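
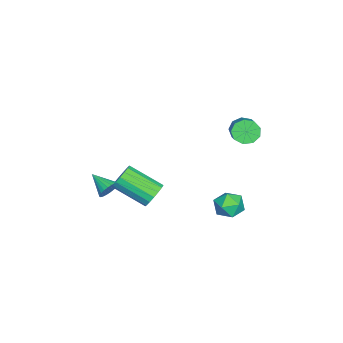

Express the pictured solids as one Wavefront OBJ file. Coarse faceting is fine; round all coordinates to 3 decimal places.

v 0.464 3.598 2.199
v 0.885 3.536 1.557
v 2.197 3.94 2.379
v 1.776 4.002 3.021
v 0.703 4.027 1.606
v 2.015 4.432 2.428
v 0.409 4.318 1.933
v 1.721 4.722 2.754
v 0.141 4.272 2.384
v 1.453 4.676 3.205
v 0.024 3.91 2.748
v 1.336 4.315 3.57
v 0.113 3.403 2.856
v 1.425 3.807 3.678
v 0.366 2.986 2.656
v 1.678 3.39 3.478
v 0.665 2.856 2.243
v 1.977 3.26 3.065
v 0.87 3.073 1.809
v 2.182 3.477 2.631
v 3.22 -2.864 -1.736
v 3.46 -3.254 -2.212
v 2.62 -3.956 -1.144
v 3.65 -3.264 -2.038
v 3.774 -3.213 -1.818
v 3.814 -3.109 -1.586
v 3.764 -2.968 -1.377
v 3.631 -2.81 -1.222
v 3.435 -2.661 -1.146
v 3.206 -2.543 -1.16
v 2.98 -2.474 -1.261
v 2.79 -2.464 -1.435
v 2.666 -2.515 -1.655
v 2.626 -2.619 -1.887
v 2.676 -2.76 -2.096
v 2.81 -2.918 -2.251
v 3.005 -3.066 -2.327
v 3.234 -3.185 -2.313
v 2.456 -0.644 -2.358
v 2.845 -0.323 -1.711
v 2.634 -2.196 -0.656
v 2.244 -2.516 -1.302
v 2.468 -0.242 -1.643
v 2.256 -2.115 -0.587
v 2.087 -0.253 -1.738
v 1.876 -2.125 -0.683
v 1.791 -0.353 -1.976
v 1.58 -2.226 -0.92
v 1.647 -0.52 -2.3
v 1.436 -2.393 -1.245
v 1.689 -0.715 -2.638
v 1.477 -2.588 -1.583
v 1.906 -0.894 -2.912
v 1.694 -2.767 -1.856
v 2.249 -1.016 -3.059
v 2.037 -2.888 -2.003
v 2.639 -1.052 -3.045
v 2.428 -2.924 -1.989
v 2.988 -0.995 -2.874
v 2.776 -2.867 -1.818
v 3.214 -0.857 -2.584
v 3.003 -2.73 -1.529
v 3.267 -0.671 -2.243
v 3.056 -2.543 -1.187
v 3.134 -0.478 -1.928
v 2.923 -2.351 -0.872
v 1.159 3.896 -3.654
v 1.642 3.691 -2.893
v 0.818 2.449 -3.827
v 1.301 2.244 -3.066
v 0.51 2.718 -2.997
v 0.72 3.612 -2.89
v 1.74 2.528 -3.83
v 1.95 3.422 -3.723
v 2.001 2.845 -3.001
v 1.241 2.963 -2.487
v 1.219 3.177 -4.233
v 0.459 3.295 -3.719
f 2 1 5
f 2 5 3
f 3 5 6
f 3 6 4
f 5 1 7
f 5 7 6
f 6 7 8
f 6 8 4
f 7 1 9
f 7 9 8
f 8 9 10
f 8 10 4
f 9 1 11
f 9 11 10
f 10 11 12
f 10 12 4
f 11 1 13
f 11 13 12
f 12 13 14
f 12 14 4
f 13 1 15
f 13 15 14
f 14 15 16
f 14 16 4
f 15 1 17
f 15 17 16
f 16 17 18
f 16 18 4
f 17 1 19
f 17 19 18
f 18 19 20
f 18 20 4
f 19 1 2
f 19 2 20
f 20 2 3
f 20 3 4
f 22 21 24
f 22 24 23
f 24 21 25
f 24 25 23
f 25 21 26
f 25 26 23
f 26 21 27
f 26 27 23
f 27 21 28
f 27 28 23
f 28 21 29
f 28 29 23
f 29 21 30
f 29 30 23
f 30 21 31
f 30 31 23
f 31 21 32
f 31 32 23
f 32 21 33
f 32 33 23
f 33 21 34
f 33 34 23
f 34 21 35
f 34 35 23
f 35 21 36
f 35 36 23
f 36 21 37
f 36 37 23
f 37 21 38
f 37 38 23
f 38 21 22
f 38 22 23
f 40 39 43
f 40 43 41
f 41 43 44
f 41 44 42
f 43 39 45
f 43 45 44
f 44 45 46
f 44 46 42
f 45 39 47
f 45 47 46
f 46 47 48
f 46 48 42
f 47 39 49
f 47 49 48
f 48 49 50
f 48 50 42
f 49 39 51
f 49 51 50
f 50 51 52
f 50 52 42
f 51 39 53
f 51 53 52
f 52 53 54
f 52 54 42
f 53 39 55
f 53 55 54
f 54 55 56
f 54 56 42
f 55 39 57
f 55 57 56
f 56 57 58
f 56 58 42
f 57 39 59
f 57 59 58
f 58 59 60
f 58 60 42
f 59 39 61
f 59 61 60
f 60 61 62
f 60 62 42
f 61 39 63
f 61 63 62
f 62 63 64
f 62 64 42
f 63 39 65
f 63 65 64
f 64 65 66
f 64 66 42
f 65 39 40
f 65 40 66
f 66 40 41
f 66 41 42
f 67 78 72
f 67 72 68
f 67 68 74
f 67 74 77
f 67 77 78
f 68 72 76
f 72 78 71
f 78 77 69
f 77 74 73
f 74 68 75
f 70 76 71
f 70 71 69
f 70 69 73
f 70 73 75
f 70 75 76
f 71 76 72
f 69 71 78
f 73 69 77
f 75 73 74
f 76 75 68



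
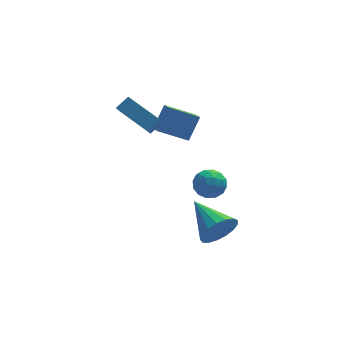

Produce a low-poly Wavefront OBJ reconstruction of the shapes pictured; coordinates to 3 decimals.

v -0.27 -1.985 -0.122
v 0.339 -1.58 0.272
v 0.141 -3.14 0.428
v 0.75 -2.735 0.822
v -0.04 -2.613 1.044
v -0.295 -1.899 0.704
v 0.775 -2.821 -0.004
v 0.52 -2.107 -0.344
v 0.985 -2.097 0.345
v 0.481 -1.969 0.992
v -0.001 -2.751 -0.292
v -0.505 -2.623 0.355
v -0.002 -1.681 0.027
v 0.482 -3.039 0.673
v 0.017 -2.967 0.804
v 0.375 -2.729 1.035
v -0.374 -1.868 0.281
v -0.016 -1.631 0.512
v -0.239 -2.238 0.966
v 0.496 -3.089 0.188
v 0.854 -2.852 0.419
v 0.105 -1.991 -0.335
v 0.463 -1.753 -0.104
v 0.719 -2.482 -0.266
v 0.736 -1.747 0.301
v 0.978 -2.426 0.624
v 0.992 -2.476 0.139
v 0.843 -2.057 -0.061
v 0.44 -1.671 0.682
v 0.682 -2.351 1.005
v 0.217 -2.279 1.135
v 0.067 -1.859 0.936
v 0.82 -1.975 0.725
v -0.202 -2.369 -0.305
v 0.04 -3.049 0.018
v 0.413 -2.861 -0.236
v 0.263 -2.441 -0.435
v -0.498 -2.294 0.076
v -0.256 -2.973 0.399
v -0.363 -2.663 0.761
v -0.512 -2.244 0.561
v -0.34 -2.745 -0.025
v 0.674 -2.525 -2.871
v 1.092 -2.038 -3.664
v -0.174 -0.655 -2.169
v 0.653 -2.175 -3.829
v 0.219 -2.392 -3.774
v -0.111 -2.639 -3.513
v -0.261 -2.861 -3.105
v -0.197 -3.005 -2.643
v 0.066 -3.04 -2.233
v 0.469 -2.956 -1.97
v 0.918 -2.774 -1.913
v 1.311 -2.535 -2.075
v 1.559 -2.294 -2.42
v 1.603 -2.105 -2.868
v 1.435 -2.013 -3.317
v -3.208 2.064 2.514
v -3.488 1.239 3.353
v -2.596 2.359 3.008
v -2.877 1.535 3.847
v -1.963 0.825 1.713
v -2.244 0.001 2.552
v -1.352 1.121 2.207
v -1.632 0.296 3.046
v -0.167 0.951 0.918
v -1.604 1.208 1.574
v -0.218 1.886 0.442
v -1.654 2.143 1.098
v 0.454 1.557 2.042
v -0.982 1.814 2.698
v 0.404 2.492 1.566
v -1.033 2.749 2.222
f 1 38 17
f 38 12 41
f 17 41 6
f 38 41 17
f 1 17 13
f 17 6 18
f 13 18 2
f 17 18 13
f 1 13 22
f 13 2 23
f 22 23 8
f 13 23 22
f 1 22 34
f 22 8 37
f 34 37 11
f 22 37 34
f 1 34 38
f 34 11 42
f 38 42 12
f 34 42 38
f 2 18 29
f 18 6 32
f 29 32 10
f 18 32 29
f 6 41 19
f 41 12 40
f 19 40 5
f 41 40 19
f 12 42 39
f 42 11 35
f 39 35 3
f 42 35 39
f 11 37 36
f 37 8 24
f 36 24 7
f 37 24 36
f 8 23 28
f 23 2 25
f 28 25 9
f 23 25 28
f 4 30 16
f 30 10 31
f 16 31 5
f 30 31 16
f 4 16 14
f 16 5 15
f 14 15 3
f 16 15 14
f 4 14 21
f 14 3 20
f 21 20 7
f 14 20 21
f 4 21 26
f 21 7 27
f 26 27 9
f 21 27 26
f 4 26 30
f 26 9 33
f 30 33 10
f 26 33 30
f 5 31 19
f 31 10 32
f 19 32 6
f 31 32 19
f 3 15 39
f 15 5 40
f 39 40 12
f 15 40 39
f 7 20 36
f 20 3 35
f 36 35 11
f 20 35 36
f 9 27 28
f 27 7 24
f 28 24 8
f 27 24 28
f 10 33 29
f 33 9 25
f 29 25 2
f 33 25 29
f 44 43 46
f 44 46 45
f 46 43 47
f 46 47 45
f 47 43 48
f 47 48 45
f 48 43 49
f 48 49 45
f 49 43 50
f 49 50 45
f 50 43 51
f 50 51 45
f 51 43 52
f 51 52 45
f 52 43 53
f 52 53 45
f 53 43 54
f 53 54 45
f 54 43 55
f 54 55 45
f 55 43 56
f 55 56 45
f 56 43 57
f 56 57 45
f 57 43 44
f 57 44 45
f 59 61 58
f 62 59 58
f 58 61 60
f 60 62 58
f 59 65 61
f 63 59 62
f 63 65 59
f 61 65 60
f 64 62 60
f 60 65 64
f 64 63 62
f 65 63 64
f 67 69 66
f 70 67 66
f 66 69 68
f 68 70 66
f 67 73 69
f 71 67 70
f 71 73 67
f 69 73 68
f 72 70 68
f 68 73 72
f 72 71 70
f 73 71 72



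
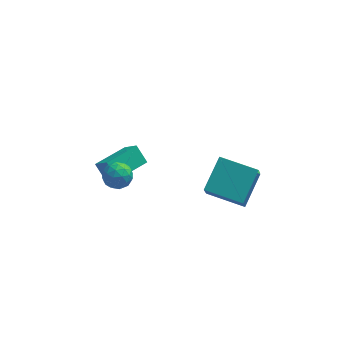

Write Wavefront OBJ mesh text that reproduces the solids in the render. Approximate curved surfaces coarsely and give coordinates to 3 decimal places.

v -3.433 -0.468 3.925
v -3.04 -0.587 3.227
v -3.38 -1.753 4.173
v -2.987 -1.872 3.475
v -2.621 -1.484 4.084
v -2.654 -0.69 3.931
v -3.766 -1.65 3.469
v -3.799 -0.856 3.316
v -3.246 -1.317 2.945
v -2.539 -1.214 3.325
v -3.881 -1.126 4.075
v -3.174 -1.023 4.455
v -3.241 -0.415 3.554
v -3.179 -1.925 3.846
v -2.964 -1.698 4.204
v -2.733 -1.767 3.793
v -3.014 -0.475 3.968
v -2.784 -0.545 3.558
v -2.537 -1.072 4.062
v -3.636 -1.795 3.842
v -3.406 -1.865 3.432
v -3.687 -0.573 3.607
v -3.456 -0.642 3.196
v -3.883 -1.268 3.338
v -3.132 -0.914 2.978
v -3.1 -1.669 3.124
v -3.558 -1.539 3.12
v -3.577 -1.072 3.03
v -2.716 -0.853 3.202
v -2.685 -1.609 3.347
v -2.469 -1.381 3.705
v -2.489 -0.914 3.615
v -2.837 -1.283 3.036
v -3.735 -0.731 4.053
v -3.704 -1.487 4.198
v -3.931 -1.426 3.785
v -3.951 -0.959 3.695
v -3.32 -0.671 4.276
v -3.288 -1.426 4.422
v -2.843 -1.268 4.37
v -2.862 -0.801 4.28
v -3.583 -1.057 4.364
v -4.054 2.715 -1.18
v -3.415 2.001 -0.228
v -4.614 3.301 -0.364
v -3.975 2.588 0.588
v -2.585 4.072 -1.148
v -1.946 3.359 -0.196
v -3.145 4.659 -0.332
v -2.506 3.945 0.62
v 0.964 -0.804 2.151
v 1.716 0.75 3.237
v 1.087 0.018 0.89
v 1.84 1.572 1.976
v 2.88 -1.532 1.864
v 3.633 0.022 2.95
v 3.004 -0.71 0.603
v 3.756 0.844 1.689
f 1 38 17
f 38 12 41
f 17 41 6
f 38 41 17
f 1 17 13
f 17 6 18
f 13 18 2
f 17 18 13
f 1 13 22
f 13 2 23
f 22 23 8
f 13 23 22
f 1 22 34
f 22 8 37
f 34 37 11
f 22 37 34
f 1 34 38
f 34 11 42
f 38 42 12
f 34 42 38
f 2 18 29
f 18 6 32
f 29 32 10
f 18 32 29
f 6 41 19
f 41 12 40
f 19 40 5
f 41 40 19
f 12 42 39
f 42 11 35
f 39 35 3
f 42 35 39
f 11 37 36
f 37 8 24
f 36 24 7
f 37 24 36
f 8 23 28
f 23 2 25
f 28 25 9
f 23 25 28
f 4 30 16
f 30 10 31
f 16 31 5
f 30 31 16
f 4 16 14
f 16 5 15
f 14 15 3
f 16 15 14
f 4 14 21
f 14 3 20
f 21 20 7
f 14 20 21
f 4 21 26
f 21 7 27
f 26 27 9
f 21 27 26
f 4 26 30
f 26 9 33
f 30 33 10
f 26 33 30
f 5 31 19
f 31 10 32
f 19 32 6
f 31 32 19
f 3 15 39
f 15 5 40
f 39 40 12
f 15 40 39
f 7 20 36
f 20 3 35
f 36 35 11
f 20 35 36
f 9 27 28
f 27 7 24
f 28 24 8
f 27 24 28
f 10 33 29
f 33 9 25
f 29 25 2
f 33 25 29
f 44 46 43
f 47 44 43
f 43 46 45
f 45 47 43
f 44 50 46
f 48 44 47
f 48 50 44
f 46 50 45
f 49 47 45
f 45 50 49
f 49 48 47
f 50 48 49
f 52 54 51
f 55 52 51
f 51 54 53
f 53 55 51
f 52 58 54
f 56 52 55
f 56 58 52
f 54 58 53
f 57 55 53
f 53 58 57
f 57 56 55
f 58 56 57



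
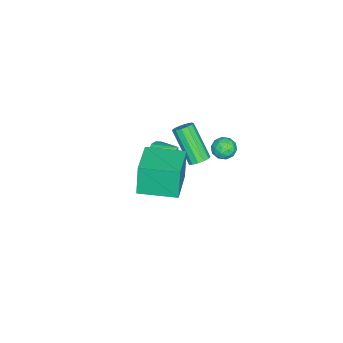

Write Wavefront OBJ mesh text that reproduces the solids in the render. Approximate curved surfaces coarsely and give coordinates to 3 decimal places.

v -3.668 -0.22 -1.578
v -2.704 -0.043 -1.568
v -3.812 0.52 -0.722
v -2.854 0.254 -1.85
v -3.166 0.457 -2.078
v -3.576 0.526 -2.207
v -4.005 0.447 -2.211
v -4.368 0.237 -2.09
v -4.591 -0.064 -1.868
v -4.632 -0.396 -1.588
v -4.482 -0.693 -1.306
v -4.17 -0.896 -1.078
v -3.76 -0.965 -0.949
v -3.331 -0.887 -0.944
v -2.968 -0.676 -1.065
v -2.745 -0.375 -1.288
v -1.893 4.107 2.883
v -1.437 4.407 2.454
v -1.943 3.213 2.206
v -1.487 3.513 1.777
v -1.283 3.296 2.404
v -1.252 3.849 2.823
v -2.128 3.771 1.837
v -2.097 4.324 2.256
v -1.582 4.199 1.808
v -1.06 3.905 2.158
v -2.32 3.715 2.502
v -1.798 3.421 2.852
v -1.661 4.336 2.728
v -1.719 3.284 1.932
v -1.599 3.157 2.301
v -1.331 3.333 2.049
v -1.552 4.008 2.945
v -1.284 4.184 2.692
v -1.193 3.531 2.663
v -2.096 3.436 1.968
v -1.828 3.612 1.715
v -2.049 4.287 2.611
v -1.781 4.463 2.359
v -2.187 4.089 1.997
v -1.478 4.39 2.096
v -1.507 3.864 1.698
v -1.884 4.016 1.734
v -1.866 4.341 1.98
v -1.171 4.217 2.302
v -1.2 3.691 1.904
v -1.08 3.564 2.273
v -1.062 3.889 2.519
v -1.256 4.095 1.922
v -2.18 3.929 2.756
v -2.209 3.403 2.358
v -2.318 3.731 2.141
v -2.3 4.056 2.387
v -1.873 3.756 2.962
v -1.902 3.23 2.564
v -1.514 3.279 2.68
v -1.496 3.604 2.926
v -2.124 3.525 2.738
v -0.84 2.848 1.741
v -0.562 3.206 2.104
v -1.263 2.03 3.801
v -1.54 1.672 3.439
v -0.863 3.329 2.065
v -1.563 2.153 3.762
v -1.156 3.299 1.923
v -1.856 2.123 3.62
v -1.348 3.126 1.724
v -2.049 1.95 3.421
v -1.38 2.864 1.53
v -2.08 1.689 3.227
v -1.239 2.598 1.403
v -1.94 1.422 3.1
v -0.972 2.411 1.384
v -1.673 1.235 3.081
v -0.663 2.362 1.478
v -1.364 1.187 3.175
v -0.41 2.468 1.656
v -1.11 1.292 3.353
v -0.293 2.694 1.861
v -0.994 1.519 3.558
v -0.35 2.969 2.028
v -1.051 1.794 3.725
v 1.667 0.916 2.414
v 1.35 0.873 4.114
v 1.204 2.881 2.376
v 0.886 2.839 4.076
v 3.694 1.401 2.804
v 3.376 1.359 4.504
v 3.23 3.367 2.766
v 2.913 3.324 4.466
f 2 1 4
f 2 4 3
f 4 1 5
f 4 5 3
f 5 1 6
f 5 6 3
f 6 1 7
f 6 7 3
f 7 1 8
f 7 8 3
f 8 1 9
f 8 9 3
f 9 1 10
f 9 10 3
f 10 1 11
f 10 11 3
f 11 1 12
f 11 12 3
f 12 1 13
f 12 13 3
f 13 1 14
f 13 14 3
f 14 1 15
f 14 15 3
f 15 1 16
f 15 16 3
f 16 1 2
f 16 2 3
f 17 54 33
f 54 28 57
f 33 57 22
f 54 57 33
f 17 33 29
f 33 22 34
f 29 34 18
f 33 34 29
f 17 29 38
f 29 18 39
f 38 39 24
f 29 39 38
f 17 38 50
f 38 24 53
f 50 53 27
f 38 53 50
f 17 50 54
f 50 27 58
f 54 58 28
f 50 58 54
f 18 34 45
f 34 22 48
f 45 48 26
f 34 48 45
f 22 57 35
f 57 28 56
f 35 56 21
f 57 56 35
f 28 58 55
f 58 27 51
f 55 51 19
f 58 51 55
f 27 53 52
f 53 24 40
f 52 40 23
f 53 40 52
f 24 39 44
f 39 18 41
f 44 41 25
f 39 41 44
f 20 46 32
f 46 26 47
f 32 47 21
f 46 47 32
f 20 32 30
f 32 21 31
f 30 31 19
f 32 31 30
f 20 30 37
f 30 19 36
f 37 36 23
f 30 36 37
f 20 37 42
f 37 23 43
f 42 43 25
f 37 43 42
f 20 42 46
f 42 25 49
f 46 49 26
f 42 49 46
f 21 47 35
f 47 26 48
f 35 48 22
f 47 48 35
f 19 31 55
f 31 21 56
f 55 56 28
f 31 56 55
f 23 36 52
f 36 19 51
f 52 51 27
f 36 51 52
f 25 43 44
f 43 23 40
f 44 40 24
f 43 40 44
f 26 49 45
f 49 25 41
f 45 41 18
f 49 41 45
f 60 59 63
f 60 63 61
f 61 63 64
f 61 64 62
f 63 59 65
f 63 65 64
f 64 65 66
f 64 66 62
f 65 59 67
f 65 67 66
f 66 67 68
f 66 68 62
f 67 59 69
f 67 69 68
f 68 69 70
f 68 70 62
f 69 59 71
f 69 71 70
f 70 71 72
f 70 72 62
f 71 59 73
f 71 73 72
f 72 73 74
f 72 74 62
f 73 59 75
f 73 75 74
f 74 75 76
f 74 76 62
f 75 59 77
f 75 77 76
f 76 77 78
f 76 78 62
f 77 59 79
f 77 79 78
f 78 79 80
f 78 80 62
f 79 59 81
f 79 81 80
f 80 81 82
f 80 82 62
f 81 59 60
f 81 60 82
f 82 60 61
f 82 61 62
f 84 86 83
f 87 84 83
f 83 86 85
f 85 87 83
f 84 90 86
f 88 84 87
f 88 90 84
f 86 90 85
f 89 87 85
f 85 90 89
f 89 88 87
f 90 88 89



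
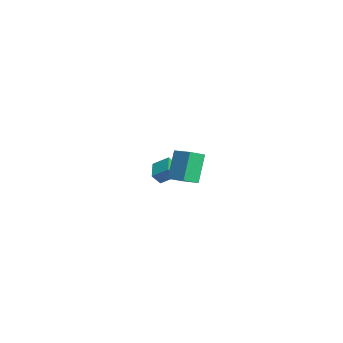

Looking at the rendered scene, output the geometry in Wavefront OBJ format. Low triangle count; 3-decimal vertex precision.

v 2.573 1.596 1.609
v 2.967 0.716 2.074
v 3.675 2.284 1.977
v 4.069 1.404 2.442
v 3.451 1.096 -0.082
v 3.845 0.216 0.383
v 4.553 1.784 0.286
v 4.947 0.904 0.751
v -4.479 1.104 -3.334
v -4.391 0.589 -2.664
v -4.13 2.011 -2.682
v -4.041 1.495 -2.012
v -3.199 0.865 -3.688
v -3.11 0.349 -3.018
v -2.849 1.771 -3.036
v -2.761 1.256 -2.366
f 2 4 1
f 5 2 1
f 1 4 3
f 3 5 1
f 2 8 4
f 6 2 5
f 6 8 2
f 4 8 3
f 7 5 3
f 3 8 7
f 7 6 5
f 8 6 7
f 10 12 9
f 13 10 9
f 9 12 11
f 11 13 9
f 10 16 12
f 14 10 13
f 14 16 10
f 12 16 11
f 15 13 11
f 11 16 15
f 15 14 13
f 16 14 15



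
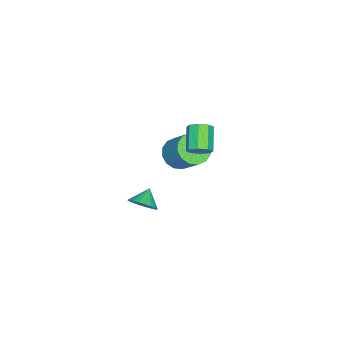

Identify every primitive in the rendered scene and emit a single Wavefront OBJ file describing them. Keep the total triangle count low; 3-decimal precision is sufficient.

v 4.067 0.565 0.601
v 4.44 1.193 1.054
v 3.173 0.635 1.239
v 4.271 1.377 0.798
v 4.067 1.42 0.507
v 3.863 1.315 0.233
v 3.694 1.08 0.022
v 3.59 0.757 -0.088
v 3.568 0.4 -0.08
v 3.632 0.071 0.047
v 3.771 -0.172 0.269
v 3.962 -0.287 0.549
v 4.171 -0.256 0.837
v 4.361 -0.082 1.085
v 4.501 0.203 1.249
v 4.566 0.551 1.301
v 4.544 0.901 1.232
v -0.212 2.272 1.954
v 0.203 2.315 2.577
v -1.093 1.89 3.469
v -1.508 1.848 2.846
v -0.05 2.813 2.447
v -1.346 2.389 3.339
v -0.397 2.995 2.028
v -1.694 2.571 2.92
v -0.636 2.753 1.566
v -1.933 2.329 2.458
v -0.627 2.23 1.331
v -1.923 1.805 2.223
v -0.374 1.731 1.461
v -1.67 1.307 2.353
v -0.026 1.549 1.88
v -1.323 1.125 2.772
v 0.213 1.791 2.342
v -1.084 1.367 3.234
v -3.695 -0.202 -2.323
v -2.697 -0.591 -2.465
v -2.027 0.594 -0.999
v -3.025 0.982 -0.857
v -2.731 -0.149 -2.806
v -2.061 1.036 -1.341
v -3.023 0.278 -3.018
v -2.353 1.463 -1.553
v -3.495 0.576 -3.044
v -2.825 1.761 -1.578
v -4.02 0.666 -2.876
v -3.351 1.851 -1.411
v -4.459 0.523 -2.56
v -3.789 1.708 -1.095
v -4.693 0.186 -2.181
v -4.023 1.371 -0.715
v -4.659 -0.256 -1.839
v -3.989 0.929 -0.374
v -4.367 -0.683 -1.627
v -3.697 0.502 -0.162
v -3.895 -0.981 -1.602
v -3.225 0.204 -0.136
v -3.369 -1.071 -1.769
v -2.7 0.114 -0.304
v -2.931 -0.928 -2.085
v -2.261 0.257 -0.62
f 2 1 4
f 2 4 3
f 4 1 5
f 4 5 3
f 5 1 6
f 5 6 3
f 6 1 7
f 6 7 3
f 7 1 8
f 7 8 3
f 8 1 9
f 8 9 3
f 9 1 10
f 9 10 3
f 10 1 11
f 10 11 3
f 11 1 12
f 11 12 3
f 12 1 13
f 12 13 3
f 13 1 14
f 13 14 3
f 14 1 15
f 14 15 3
f 15 1 16
f 15 16 3
f 16 1 17
f 16 17 3
f 17 1 2
f 17 2 3
f 19 18 22
f 19 22 20
f 20 22 23
f 20 23 21
f 22 18 24
f 22 24 23
f 23 24 25
f 23 25 21
f 24 18 26
f 24 26 25
f 25 26 27
f 25 27 21
f 26 18 28
f 26 28 27
f 27 28 29
f 27 29 21
f 28 18 30
f 28 30 29
f 29 30 31
f 29 31 21
f 30 18 32
f 30 32 31
f 31 32 33
f 31 33 21
f 32 18 34
f 32 34 33
f 33 34 35
f 33 35 21
f 34 18 19
f 34 19 35
f 35 19 20
f 35 20 21
f 37 36 40
f 37 40 38
f 38 40 41
f 38 41 39
f 40 36 42
f 40 42 41
f 41 42 43
f 41 43 39
f 42 36 44
f 42 44 43
f 43 44 45
f 43 45 39
f 44 36 46
f 44 46 45
f 45 46 47
f 45 47 39
f 46 36 48
f 46 48 47
f 47 48 49
f 47 49 39
f 48 36 50
f 48 50 49
f 49 50 51
f 49 51 39
f 50 36 52
f 50 52 51
f 51 52 53
f 51 53 39
f 52 36 54
f 52 54 53
f 53 54 55
f 53 55 39
f 54 36 56
f 54 56 55
f 55 56 57
f 55 57 39
f 56 36 58
f 56 58 57
f 57 58 59
f 57 59 39
f 58 36 60
f 58 60 59
f 59 60 61
f 59 61 39
f 60 36 37
f 60 37 61
f 61 37 38
f 61 38 39



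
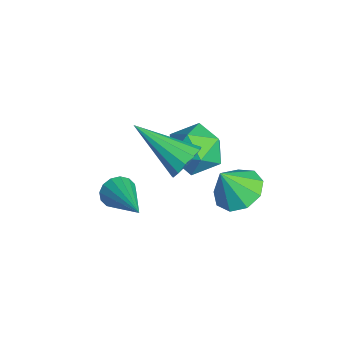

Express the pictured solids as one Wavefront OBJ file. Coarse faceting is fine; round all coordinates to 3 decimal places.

v 0.512 1.961 0.946
v 1.389 2.034 0.927
v 0.588 1.339 2.074
v 1.149 2.51 1.206
v 0.61 2.729 1.363
v 0.026 2.589 1.324
v -0.33 2.155 1.109
v -0.293 1.629 0.817
v 0.121 1.259 0.586
v 0.719 1.217 0.523
v 1.219 1.523 0.658
v -2.175 -1.411 -1.312
v -1.916 -1.837 -1.713
v -0.245 -1.069 -0.428
v -1.895 -1.546 -1.871
v -1.949 -1.219 -1.879
v -2.064 -0.944 -1.735
v -2.208 -0.794 -1.478
v -2.344 -0.809 -1.176
v -2.434 -0.985 -0.91
v -2.455 -1.276 -0.752
v -2.401 -1.602 -0.744
v -2.286 -1.878 -0.888
v -2.142 -2.028 -1.146
v -2.006 -2.013 -1.448
v -3.434 2.293 -0.556
v -2.394 2.097 -0.729
v -3.666 0.643 -0.071
v -2.626 0.447 -0.244
v -2.924 1.076 0.571
v -2.781 2.096 0.271
v -3.279 0.644 -1.071
v -3.136 1.664 -1.371
v -2.298 1.077 -1.048
v -2.079 1.345 -0.032
v -3.981 1.395 -0.768
v -3.762 1.663 0.248
v -0.106 0.44 2.118
v 0.225 0.609 2.735
v -1.314 -1 3.162
v -0.095 0.856 2.705
v -0.419 0.972 2.489
v -0.643 0.918 2.156
v -0.697 0.713 1.81
v -0.563 0.421 1.562
v -0.284 0.135 1.491
v 0.051 -0.054 1.618
v 0.337 -0.086 1.905
v 0.482 0.049 2.259
v 0.44 0.308 2.568
f 2 1 4
f 2 4 3
f 4 1 5
f 4 5 3
f 5 1 6
f 5 6 3
f 6 1 7
f 6 7 3
f 7 1 8
f 7 8 3
f 8 1 9
f 8 9 3
f 9 1 10
f 9 10 3
f 10 1 11
f 10 11 3
f 11 1 2
f 11 2 3
f 13 12 15
f 13 15 14
f 15 12 16
f 15 16 14
f 16 12 17
f 16 17 14
f 17 12 18
f 17 18 14
f 18 12 19
f 18 19 14
f 19 12 20
f 19 20 14
f 20 12 21
f 20 21 14
f 21 12 22
f 21 22 14
f 22 12 23
f 22 23 14
f 23 12 24
f 23 24 14
f 24 12 25
f 24 25 14
f 25 12 13
f 25 13 14
f 26 37 31
f 26 31 27
f 26 27 33
f 26 33 36
f 26 36 37
f 27 31 35
f 31 37 30
f 37 36 28
f 36 33 32
f 33 27 34
f 29 35 30
f 29 30 28
f 29 28 32
f 29 32 34
f 29 34 35
f 30 35 31
f 28 30 37
f 32 28 36
f 34 32 33
f 35 34 27
f 39 38 41
f 39 41 40
f 41 38 42
f 41 42 40
f 42 38 43
f 42 43 40
f 43 38 44
f 43 44 40
f 44 38 45
f 44 45 40
f 45 38 46
f 45 46 40
f 46 38 47
f 46 47 40
f 47 38 48
f 47 48 40
f 48 38 49
f 48 49 40
f 49 38 50
f 49 50 40
f 50 38 39
f 50 39 40



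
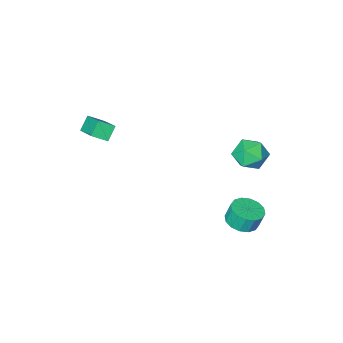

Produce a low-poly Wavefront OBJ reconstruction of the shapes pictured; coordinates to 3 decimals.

v -2.382 3.594 2.937
v -1.733 2.843 3.489
v -2.987 2.257 1.831
v -2.338 1.506 2.383
v -3.238 1.968 2.9
v -2.864 2.794 3.584
v -1.856 2.306 1.736
v -1.482 3.132 2.42
v -1.408 2.047 2.747
v -2.262 1.838 3.466
v -2.458 3.262 1.854
v -3.312 3.053 2.573
v 3.425 -4.351 1.848
v 2.755 -4.667 2.634
v 3.734 -2.557 2.832
v 3.064 -2.873 3.618
v 4.256 -4.787 2.382
v 3.586 -5.103 3.168
v 4.565 -2.993 3.366
v 3.895 -3.309 4.152
v -1.516 3.092 -2.481
v -0.851 3.853 -2.48
v -1.1 4.069 -1.378
v -1.764 3.308 -1.379
v -1.305 4.07 -2.625
v -1.553 4.285 -1.523
v -1.815 4.024 -2.731
v -2.063 4.24 -1.629
v -2.245 3.729 -2.77
v -2.493 3.945 -1.668
v -2.479 3.263 -2.732
v -2.728 3.479 -1.63
v -2.456 2.752 -2.626
v -2.704 2.967 -1.524
v -2.18 2.331 -2.482
v -2.429 2.547 -1.38
v -1.727 2.115 -2.337
v -1.975 2.33 -1.235
v -1.217 2.16 -2.231
v -1.465 2.376 -1.129
v -0.787 2.455 -2.192
v -1.035 2.671 -1.09
v -0.552 2.921 -2.23
v -0.801 3.137 -1.128
v -0.576 3.433 -2.336
v -0.824 3.648 -1.234
f 1 12 6
f 1 6 2
f 1 2 8
f 1 8 11
f 1 11 12
f 2 6 10
f 6 12 5
f 12 11 3
f 11 8 7
f 8 2 9
f 4 10 5
f 4 5 3
f 4 3 7
f 4 7 9
f 4 9 10
f 5 10 6
f 3 5 12
f 7 3 11
f 9 7 8
f 10 9 2
f 14 16 13
f 17 14 13
f 13 16 15
f 15 17 13
f 14 20 16
f 18 14 17
f 18 20 14
f 16 20 15
f 19 17 15
f 15 20 19
f 19 18 17
f 20 18 19
f 22 21 25
f 22 25 23
f 23 25 26
f 23 26 24
f 25 21 27
f 25 27 26
f 26 27 28
f 26 28 24
f 27 21 29
f 27 29 28
f 28 29 30
f 28 30 24
f 29 21 31
f 29 31 30
f 30 31 32
f 30 32 24
f 31 21 33
f 31 33 32
f 32 33 34
f 32 34 24
f 33 21 35
f 33 35 34
f 34 35 36
f 34 36 24
f 35 21 37
f 35 37 36
f 36 37 38
f 36 38 24
f 37 21 39
f 37 39 38
f 38 39 40
f 38 40 24
f 39 21 41
f 39 41 40
f 40 41 42
f 40 42 24
f 41 21 43
f 41 43 42
f 42 43 44
f 42 44 24
f 43 21 45
f 43 45 44
f 44 45 46
f 44 46 24
f 45 21 22
f 45 22 46
f 46 22 23
f 46 23 24



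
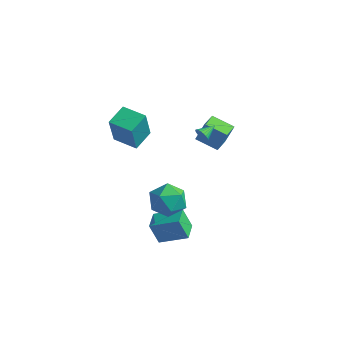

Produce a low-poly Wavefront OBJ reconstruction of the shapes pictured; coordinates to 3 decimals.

v 0.283 -2.399 -4.994
v -0.24 -2.63 -3.575
v -0.301 -1.248 -5.022
v -0.823 -1.48 -3.603
v 1.823 -1.6 -4.297
v 1.301 -1.832 -2.878
v 1.24 -0.45 -4.325
v 0.717 -0.681 -2.906
v 0.776 -3.4 -0.476
v 1.611 -2.515 -0.561
v 1.609 -4.025 1.201
v 2.444 -3.14 1.116
v 1.281 -2.86 1.354
v 0.767 -2.474 0.318
v 2.453 -4.066 0.322
v 1.939 -3.68 -0.714
v 2.648 -2.927 -0.068
v 1.924 -2.182 0.57
v 1.296 -4.358 0.07
v 0.572 -3.613 0.708
v -0.97 2.817 0.35
v -0.549 3.153 1.718
v -1.303 4.047 0.15
v -0.882 4.383 1.518
v 0.442 3.117 -0.158
v 0.863 3.453 1.21
v 0.109 4.347 -0.358
v 0.53 4.683 1.01
v 1.342 0.281 3.537
v 1.644 0.362 3.121
v 1.558 1.259 3.883
v 1.464 0.426 3.052
v 1.265 0.467 3.058
v 1.079 0.481 3.136
v 0.932 0.464 3.275
v 0.848 0.419 3.454
v 0.839 0.353 3.646
v 0.907 0.276 3.821
v 1.041 0.2 3.953
v 1.221 0.136 4.021
v 1.419 0.094 4.016
v 1.606 0.081 3.938
v 1.752 0.098 3.799
v 1.837 0.143 3.619
v 1.845 0.209 3.428
v 1.778 0.285 3.253
v -3.378 -1.844 2.232
v -3.191 -2.493 4.294
v -3.442 -0.454 2.675
v -3.255 -1.103 4.737
v -1.805 -1.737 2.123
v -1.618 -2.386 4.185
v -1.869 -0.347 2.566
v -1.682 -0.996 4.628
f 2 4 1
f 5 2 1
f 1 4 3
f 3 5 1
f 2 8 4
f 6 2 5
f 6 8 2
f 4 8 3
f 7 5 3
f 3 8 7
f 7 6 5
f 8 6 7
f 9 20 14
f 9 14 10
f 9 10 16
f 9 16 19
f 9 19 20
f 10 14 18
f 14 20 13
f 20 19 11
f 19 16 15
f 16 10 17
f 12 18 13
f 12 13 11
f 12 11 15
f 12 15 17
f 12 17 18
f 13 18 14
f 11 13 20
f 15 11 19
f 17 15 16
f 18 17 10
f 22 24 21
f 25 22 21
f 21 24 23
f 23 25 21
f 22 28 24
f 26 22 25
f 26 28 22
f 24 28 23
f 27 25 23
f 23 28 27
f 27 26 25
f 28 26 27
f 30 29 32
f 30 32 31
f 32 29 33
f 32 33 31
f 33 29 34
f 33 34 31
f 34 29 35
f 34 35 31
f 35 29 36
f 35 36 31
f 36 29 37
f 36 37 31
f 37 29 38
f 37 38 31
f 38 29 39
f 38 39 31
f 39 29 40
f 39 40 31
f 40 29 41
f 40 41 31
f 41 29 42
f 41 42 31
f 42 29 43
f 42 43 31
f 43 29 44
f 43 44 31
f 44 29 45
f 44 45 31
f 45 29 46
f 45 46 31
f 46 29 30
f 46 30 31
f 48 50 47
f 51 48 47
f 47 50 49
f 49 51 47
f 48 54 50
f 52 48 51
f 52 54 48
f 50 54 49
f 53 51 49
f 49 54 53
f 53 52 51
f 54 52 53



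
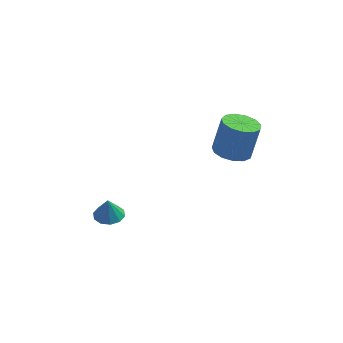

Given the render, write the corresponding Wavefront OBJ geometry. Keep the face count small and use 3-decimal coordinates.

v 2.727 -2.014 2.139
v 3.493 -1.318 1.797
v 3.98 -0.851 3.839
v 3.213 -1.546 4.181
v 2.974 -0.993 1.847
v 3.461 -0.526 3.888
v 2.377 -0.992 1.989
v 2.863 -0.525 4.03
v 1.89 -1.316 2.179
v 2.377 -0.848 4.22
v 1.67 -1.861 2.356
v 2.156 -1.393 4.398
v 1.784 -2.454 2.465
v 2.271 -1.987 4.506
v 2.199 -2.908 2.47
v 2.685 -2.44 4.511
v 2.78 -3.078 2.37
v 3.267 -2.61 4.412
v 3.345 -2.91 2.197
v 3.831 -2.442 4.239
v 3.714 -2.457 2.006
v 4.2 -1.99 4.047
v 3.769 -1.864 1.857
v 4.255 -1.396 3.898
v -3.848 -2.552 -3.03
v -3.237 -3.185 -3.016
v -3.892 -2.568 -1.73
v -2.982 -2.705 -3.002
v -3.057 -2.166 -2.998
v -3.435 -1.775 -3.006
v -3.97 -1.681 -3.023
v -4.459 -1.919 -3.043
v -4.714 -2.399 -3.057
v -4.638 -2.938 -3.061
v -4.26 -3.329 -3.053
v -3.725 -3.424 -3.036
f 2 1 5
f 2 5 3
f 3 5 6
f 3 6 4
f 5 1 7
f 5 7 6
f 6 7 8
f 6 8 4
f 7 1 9
f 7 9 8
f 8 9 10
f 8 10 4
f 9 1 11
f 9 11 10
f 10 11 12
f 10 12 4
f 11 1 13
f 11 13 12
f 12 13 14
f 12 14 4
f 13 1 15
f 13 15 14
f 14 15 16
f 14 16 4
f 15 1 17
f 15 17 16
f 16 17 18
f 16 18 4
f 17 1 19
f 17 19 18
f 18 19 20
f 18 20 4
f 19 1 21
f 19 21 20
f 20 21 22
f 20 22 4
f 21 1 23
f 21 23 22
f 22 23 24
f 22 24 4
f 23 1 2
f 23 2 24
f 24 2 3
f 24 3 4
f 26 25 28
f 26 28 27
f 28 25 29
f 28 29 27
f 29 25 30
f 29 30 27
f 30 25 31
f 30 31 27
f 31 25 32
f 31 32 27
f 32 25 33
f 32 33 27
f 33 25 34
f 33 34 27
f 34 25 35
f 34 35 27
f 35 25 36
f 35 36 27
f 36 25 26
f 36 26 27



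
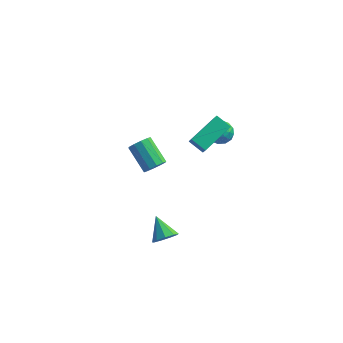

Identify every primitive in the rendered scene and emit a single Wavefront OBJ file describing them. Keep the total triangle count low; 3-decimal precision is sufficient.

v 0.16 -3.709 -1.272
v 0.575 -3.127 -1.418
v -0.68 -2.911 -0.468
v 0.211 -3.167 -1.757
v -0.177 -3.461 -1.87
v -0.407 -3.871 -1.703
v -0.372 -4.206 -1.334
v -0.088 -4.308 -0.936
v 0.311 -4.13 -0.695
v 0.64 -3.756 -0.724
v 0.744 -3.359 -1.009
v 0.333 4.354 1.316
v 0.777 4.373 0.665
v 0.063 3.127 1.095
v 0.507 3.146 0.444
v 0.846 3.197 1.154
v 1.013 3.956 1.29
v -0.173 3.544 0.47
v -0.006 4.303 0.606
v 0.464 3.873 0.141
v 1.094 3.659 0.565
v -0.254 3.841 1.195
v 0.376 3.627 1.619
v 0.579 4.471 1.01
v 0.261 3.029 0.75
v 0.461 3.059 1.168
v 0.722 3.07 0.785
v 0.717 4.226 1.378
v 0.978 4.237 0.995
v 1.019 3.546 1.282
v -0.138 3.263 0.765
v 0.123 3.274 0.382
v 0.118 4.43 0.975
v 0.379 4.441 0.592
v -0.179 3.954 0.478
v 0.656 4.189 0.319
v 0.497 3.467 0.19
v 0.097 3.701 0.205
v 0.195 4.147 0.285
v 1.026 4.063 0.568
v 0.868 3.341 0.438
v 1.067 3.371 0.856
v 1.165 3.817 0.936
v 0.842 3.769 0.26
v -0.028 4.159 1.322
v -0.186 3.437 1.192
v -0.325 3.683 0.824
v -0.227 4.129 0.904
v 0.343 4.033 1.57
v 0.184 3.311 1.441
v 0.645 3.353 1.475
v 0.743 3.799 1.555
v -0.002 3.731 1.5
v -0.449 1.242 2.122
v -0.143 0.803 2.834
v 0.326 2.96 2.847
v 0.632 2.522 3.559
v 0.408 1.058 1.641
v 0.714 0.62 2.353
v 1.183 2.777 2.366
v 1.489 2.338 3.078
v -1.287 -1.44 2.15
v -1.069 -1.772 2.678
v -2.235 -1.011 3.637
v -2.453 -0.68 3.11
v -0.861 -1.422 2.654
v -2.026 -0.661 3.613
v -0.815 -1.079 2.437
v -1.981 -0.319 3.397
v -0.95 -0.874 2.111
v -2.115 -0.114 3.071
v -1.214 -0.886 1.8
v -2.379 -0.125 2.76
v -1.505 -1.109 1.623
v -2.671 -0.348 2.582
v -1.714 -1.459 1.647
v -2.879 -0.698 2.606
v -1.759 -1.801 1.863
v -2.925 -1.041 2.823
v -1.625 -2.006 2.189
v -2.79 -1.246 3.149
v -1.361 -1.995 2.5
v -2.526 -1.234 3.46
f 2 1 4
f 2 4 3
f 4 1 5
f 4 5 3
f 5 1 6
f 5 6 3
f 6 1 7
f 6 7 3
f 7 1 8
f 7 8 3
f 8 1 9
f 8 9 3
f 9 1 10
f 9 10 3
f 10 1 11
f 10 11 3
f 11 1 2
f 11 2 3
f 12 49 28
f 49 23 52
f 28 52 17
f 49 52 28
f 12 28 24
f 28 17 29
f 24 29 13
f 28 29 24
f 12 24 33
f 24 13 34
f 33 34 19
f 24 34 33
f 12 33 45
f 33 19 48
f 45 48 22
f 33 48 45
f 12 45 49
f 45 22 53
f 49 53 23
f 45 53 49
f 13 29 40
f 29 17 43
f 40 43 21
f 29 43 40
f 17 52 30
f 52 23 51
f 30 51 16
f 52 51 30
f 23 53 50
f 53 22 46
f 50 46 14
f 53 46 50
f 22 48 47
f 48 19 35
f 47 35 18
f 48 35 47
f 19 34 39
f 34 13 36
f 39 36 20
f 34 36 39
f 15 41 27
f 41 21 42
f 27 42 16
f 41 42 27
f 15 27 25
f 27 16 26
f 25 26 14
f 27 26 25
f 15 25 32
f 25 14 31
f 32 31 18
f 25 31 32
f 15 32 37
f 32 18 38
f 37 38 20
f 32 38 37
f 15 37 41
f 37 20 44
f 41 44 21
f 37 44 41
f 16 42 30
f 42 21 43
f 30 43 17
f 42 43 30
f 14 26 50
f 26 16 51
f 50 51 23
f 26 51 50
f 18 31 47
f 31 14 46
f 47 46 22
f 31 46 47
f 20 38 39
f 38 18 35
f 39 35 19
f 38 35 39
f 21 44 40
f 44 20 36
f 40 36 13
f 44 36 40
f 55 57 54
f 58 55 54
f 54 57 56
f 56 58 54
f 55 61 57
f 59 55 58
f 59 61 55
f 57 61 56
f 60 58 56
f 56 61 60
f 60 59 58
f 61 59 60
f 63 62 66
f 63 66 64
f 64 66 67
f 64 67 65
f 66 62 68
f 66 68 67
f 67 68 69
f 67 69 65
f 68 62 70
f 68 70 69
f 69 70 71
f 69 71 65
f 70 62 72
f 70 72 71
f 71 72 73
f 71 73 65
f 72 62 74
f 72 74 73
f 73 74 75
f 73 75 65
f 74 62 76
f 74 76 75
f 75 76 77
f 75 77 65
f 76 62 78
f 76 78 77
f 77 78 79
f 77 79 65
f 78 62 80
f 78 80 79
f 79 80 81
f 79 81 65
f 80 62 82
f 80 82 81
f 81 82 83
f 81 83 65
f 82 62 63
f 82 63 83
f 83 63 64
f 83 64 65



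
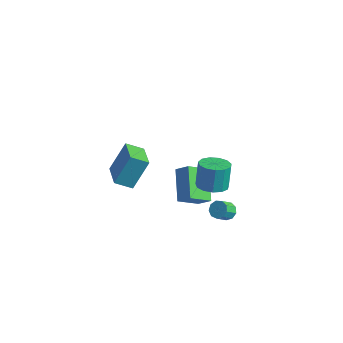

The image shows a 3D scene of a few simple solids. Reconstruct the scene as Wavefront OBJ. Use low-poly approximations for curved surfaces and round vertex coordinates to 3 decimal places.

v 3.869 -0.8 0.411
v 4.218 -0.494 0.775
v 4.14 -1.234 1.473
v 3.791 -1.54 1.109
v 3.832 -0.394 0.838
v 3.754 -1.134 1.535
v 3.463 -0.484 0.701
v 3.385 -1.225 1.398
v 3.284 -0.722 0.428
v 3.206 -1.462 1.126
v 3.379 -0.996 0.148
v 3.301 -1.737 0.845
v 3.703 -1.179 -0.009
v 3.625 -1.919 0.688
v 4.105 -1.184 0.03
v 4.027 -1.924 0.728
v 4.396 -1.009 0.248
v 4.318 -1.749 0.946
v 4.441 -0.737 0.542
v 4.363 -1.477 1.24
v -3.631 -1.834 -1.092
v -3.313 -0.738 0.73
v -5.058 -0.651 -1.554
v -4.74 0.445 0.268
v -2.84 -1.105 -1.668
v -2.522 -0.009 0.154
v -4.267 0.078 -2.13
v -3.949 1.174 -0.308
v 1.92 1.504 1.075
v 2.265 1.094 1.515
v 0.995 0.886 1.225
v 1.34 0.476 1.665
v 1.193 1.13 1.844
v 1.764 1.512 1.751
v 1.496 0.468 0.989
v 2.067 0.85 0.896
v 2.003 0.453 1.462
v 1.816 0.862 1.99
v 1.444 1.118 0.75
v 1.257 1.527 1.278
v 2.174 1.353 1.282
v 1.086 0.627 1.458
v 0.999 1.011 1.563
v 1.202 0.77 1.822
v 1.879 1.599 1.42
v 2.083 1.358 1.679
v 1.452 1.379 1.873
v 1.177 0.622 1.061
v 1.381 0.381 1.32
v 2.058 1.21 0.918
v 2.261 0.969 1.177
v 1.808 0.601 0.867
v 2.223 0.736 1.509
v 1.679 0.372 1.598
v 1.77 0.368 1.2
v 2.107 0.592 1.145
v 2.113 0.976 1.82
v 1.569 0.613 1.908
v 1.482 0.997 2.013
v 1.818 1.222 1.959
v 1.959 0.6 1.789
v 1.691 1.367 0.832
v 1.147 1.004 0.92
v 1.442 0.758 0.781
v 1.778 0.983 0.727
v 1.581 1.608 1.142
v 1.037 1.244 1.231
v 1.153 1.388 1.595
v 1.49 1.612 1.54
v 1.301 1.38 0.951
v -0.493 1.801 -0.828
v -1 0.538 0.088
v 0.303 1.973 -0.15
v -0.203 0.71 0.766
v 0.783 0.45 -1.986
v 0.277 -0.813 -1.07
v 1.58 0.622 -1.308
v 1.073 -0.641 -0.392
v 3.397 -1.585 3.083
v 4.262 -1.826 3.283
v 4.048 -1.356 4.776
v 3.183 -1.115 4.577
v 4.28 -1.331 3.13
v 4.066 -0.861 4.623
v 4.018 -0.917 2.962
v 3.804 -0.447 4.455
v 3.558 -0.715 2.832
v 3.345 -0.245 4.326
v 3.048 -0.789 2.783
v 2.834 -0.319 4.276
v 2.648 -1.116 2.828
v 2.434 -0.645 4.321
v 2.486 -1.592 2.955
v 2.272 -1.121 4.448
v 2.613 -2.065 3.122
v 2.399 -1.595 4.616
v 2.989 -2.387 3.277
v 2.775 -1.916 4.771
v 3.495 -2.454 3.371
v 3.281 -1.983 4.864
v 3.969 -2.245 3.373
v 3.755 -1.774 4.866
f 2 1 5
f 2 5 3
f 3 5 6
f 3 6 4
f 5 1 7
f 5 7 6
f 6 7 8
f 6 8 4
f 7 1 9
f 7 9 8
f 8 9 10
f 8 10 4
f 9 1 11
f 9 11 10
f 10 11 12
f 10 12 4
f 11 1 13
f 11 13 12
f 12 13 14
f 12 14 4
f 13 1 15
f 13 15 14
f 14 15 16
f 14 16 4
f 15 1 17
f 15 17 16
f 16 17 18
f 16 18 4
f 17 1 19
f 17 19 18
f 18 19 20
f 18 20 4
f 19 1 2
f 19 2 20
f 20 2 3
f 20 3 4
f 22 24 21
f 25 22 21
f 21 24 23
f 23 25 21
f 22 28 24
f 26 22 25
f 26 28 22
f 24 28 23
f 27 25 23
f 23 28 27
f 27 26 25
f 28 26 27
f 29 66 45
f 66 40 69
f 45 69 34
f 66 69 45
f 29 45 41
f 45 34 46
f 41 46 30
f 45 46 41
f 29 41 50
f 41 30 51
f 50 51 36
f 41 51 50
f 29 50 62
f 50 36 65
f 62 65 39
f 50 65 62
f 29 62 66
f 62 39 70
f 66 70 40
f 62 70 66
f 30 46 57
f 46 34 60
f 57 60 38
f 46 60 57
f 34 69 47
f 69 40 68
f 47 68 33
f 69 68 47
f 40 70 67
f 70 39 63
f 67 63 31
f 70 63 67
f 39 65 64
f 65 36 52
f 64 52 35
f 65 52 64
f 36 51 56
f 51 30 53
f 56 53 37
f 51 53 56
f 32 58 44
f 58 38 59
f 44 59 33
f 58 59 44
f 32 44 42
f 44 33 43
f 42 43 31
f 44 43 42
f 32 42 49
f 42 31 48
f 49 48 35
f 42 48 49
f 32 49 54
f 49 35 55
f 54 55 37
f 49 55 54
f 32 54 58
f 54 37 61
f 58 61 38
f 54 61 58
f 33 59 47
f 59 38 60
f 47 60 34
f 59 60 47
f 31 43 67
f 43 33 68
f 67 68 40
f 43 68 67
f 35 48 64
f 48 31 63
f 64 63 39
f 48 63 64
f 37 55 56
f 55 35 52
f 56 52 36
f 55 52 56
f 38 61 57
f 61 37 53
f 57 53 30
f 61 53 57
f 72 74 71
f 75 72 71
f 71 74 73
f 73 75 71
f 72 78 74
f 76 72 75
f 76 78 72
f 74 78 73
f 77 75 73
f 73 78 77
f 77 76 75
f 78 76 77
f 80 79 83
f 80 83 81
f 81 83 84
f 81 84 82
f 83 79 85
f 83 85 84
f 84 85 86
f 84 86 82
f 85 79 87
f 85 87 86
f 86 87 88
f 86 88 82
f 87 79 89
f 87 89 88
f 88 89 90
f 88 90 82
f 89 79 91
f 89 91 90
f 90 91 92
f 90 92 82
f 91 79 93
f 91 93 92
f 92 93 94
f 92 94 82
f 93 79 95
f 93 95 94
f 94 95 96
f 94 96 82
f 95 79 97
f 95 97 96
f 96 97 98
f 96 98 82
f 97 79 99
f 97 99 98
f 98 99 100
f 98 100 82
f 99 79 101
f 99 101 100
f 100 101 102
f 100 102 82
f 101 79 80
f 101 80 102
f 102 80 81
f 102 81 82



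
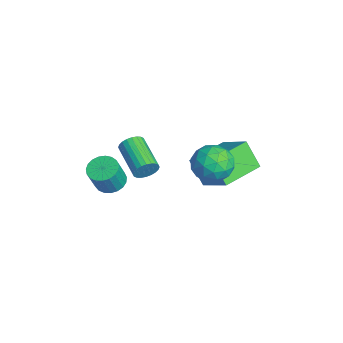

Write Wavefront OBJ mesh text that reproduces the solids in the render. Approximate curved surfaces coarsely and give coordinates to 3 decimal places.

v 0.204 0.01 -0.946
v 0.408 -0.245 -0.43
v -1.26 -0.545 0.081
v -1.464 -0.29 -0.434
v 0.387 -0.018 -0.364
v -1.281 -0.317 0.147
v 0.338 0.214 -0.387
v -1.329 -0.085 0.124
v 0.269 0.415 -0.494
v -1.399 0.115 0.017
v 0.19 0.554 -0.671
v -1.478 0.255 -0.16
v 0.113 0.61 -0.889
v -1.554 0.311 -0.378
v 0.05 0.575 -1.115
v -1.618 0.276 -0.604
v 0.011 0.454 -1.316
v -1.657 0.154 -0.805
v 0 0.265 -1.461
v -1.668 -0.035 -0.95
v 0.021 0.037 -1.527
v -1.647 -0.262 -1.016
v 0.069 -0.195 -1.504
v -1.598 -0.494 -0.993
v 0.139 -0.395 -1.397
v -1.529 -0.695 -0.886
v 0.218 -0.535 -1.22
v -1.45 -0.834 -0.709
v 0.294 -0.591 -1.002
v -1.373 -0.89 -0.491
v 0.358 -0.556 -0.776
v -1.31 -0.855 -0.265
v 0.397 -0.434 -0.575
v -1.271 -0.734 -0.064
v -3.17 -0.932 -4.336
v -2.449 -0.757 -4.498
v -2.048 -1.193 -3.186
v -2.77 -1.368 -3.024
v -2.556 -0.486 -4.376
v -2.155 -0.922 -3.063
v -2.77 -0.293 -4.246
v -2.369 -0.728 -2.934
v -3.052 -0.209 -4.132
v -2.652 -0.645 -2.82
v -3.356 -0.251 -4.054
v -2.955 -0.687 -2.741
v -3.627 -0.411 -4.024
v -3.226 -0.847 -2.711
v -3.819 -0.661 -4.048
v -3.418 -1.096 -2.735
v -3.899 -0.957 -4.122
v -3.498 -1.393 -2.81
v -3.853 -1.249 -4.233
v -3.452 -1.685 -2.921
v -3.689 -1.487 -4.362
v -3.288 -1.923 -3.05
v -3.435 -1.628 -4.487
v -3.035 -2.064 -3.174
v -3.136 -1.649 -4.585
v -2.735 -2.085 -3.272
v -2.842 -1.546 -4.64
v -2.442 -1.982 -3.328
v -2.605 -1.337 -4.643
v -2.205 -1.773 -3.331
v -2.466 -1.058 -4.593
v -2.066 -1.494 -3.28
v -0.813 2.782 -3.369
v -1.518 2.315 -2.13
v -1.798 4.576 -3.254
v -2.504 4.109 -2.015
v 0.564 3.471 -2.325
v -0.142 3.004 -1.086
v -0.422 5.265 -2.21
v -1.127 4.798 -0.971
v 0.1 2.908 -0.482
v 0.857 3.477 -0.861
v 1.203 1.963 0.301
v 1.96 2.532 -0.078
v 1.328 2.923 0.62
v 0.646 3.507 0.137
v 1.414 1.933 -0.697
v 0.732 2.517 -1.18
v 1.668 2.874 -0.994
v 1.616 3.487 -0.18
v 0.444 1.953 -0.38
v 0.392 2.566 0.434
v 0.381 3.276 -0.74
v 1.679 2.164 0.18
v 1.307 2.394 0.591
v 1.752 2.729 0.368
v 0.258 3.293 -0.153
v 0.703 3.628 -0.376
v 0.98 3.302 0.494
v 1.357 1.812 -0.184
v 1.802 2.147 -0.407
v 0.308 2.711 -0.928
v 0.753 3.046 -1.151
v 1.08 2.138 -1.054
v 1.303 3.256 -1.041
v 1.952 2.7 -0.581
v 1.631 2.348 -0.945
v 1.23 2.691 -1.229
v 1.272 3.616 -0.563
v 1.921 3.06 -0.103
v 1.55 3.29 0.308
v 1.149 3.633 0.024
v 1.75 3.261 -0.641
v 0.139 2.38 -0.457
v 0.788 1.824 0.003
v 0.911 1.807 -0.584
v 0.51 2.15 -0.868
v 0.108 2.74 0.021
v 0.757 2.184 0.481
v 0.83 2.749 0.669
v 0.429 3.092 0.385
v 0.31 2.179 0.081
f 2 1 5
f 2 5 3
f 3 5 6
f 3 6 4
f 5 1 7
f 5 7 6
f 6 7 8
f 6 8 4
f 7 1 9
f 7 9 8
f 8 9 10
f 8 10 4
f 9 1 11
f 9 11 10
f 10 11 12
f 10 12 4
f 11 1 13
f 11 13 12
f 12 13 14
f 12 14 4
f 13 1 15
f 13 15 14
f 14 15 16
f 14 16 4
f 15 1 17
f 15 17 16
f 16 17 18
f 16 18 4
f 17 1 19
f 17 19 18
f 18 19 20
f 18 20 4
f 19 1 21
f 19 21 20
f 20 21 22
f 20 22 4
f 21 1 23
f 21 23 22
f 22 23 24
f 22 24 4
f 23 1 25
f 23 25 24
f 24 25 26
f 24 26 4
f 25 1 27
f 25 27 26
f 26 27 28
f 26 28 4
f 27 1 29
f 27 29 28
f 28 29 30
f 28 30 4
f 29 1 31
f 29 31 30
f 30 31 32
f 30 32 4
f 31 1 33
f 31 33 32
f 32 33 34
f 32 34 4
f 33 1 2
f 33 2 34
f 34 2 3
f 34 3 4
f 36 35 39
f 36 39 37
f 37 39 40
f 37 40 38
f 39 35 41
f 39 41 40
f 40 41 42
f 40 42 38
f 41 35 43
f 41 43 42
f 42 43 44
f 42 44 38
f 43 35 45
f 43 45 44
f 44 45 46
f 44 46 38
f 45 35 47
f 45 47 46
f 46 47 48
f 46 48 38
f 47 35 49
f 47 49 48
f 48 49 50
f 48 50 38
f 49 35 51
f 49 51 50
f 50 51 52
f 50 52 38
f 51 35 53
f 51 53 52
f 52 53 54
f 52 54 38
f 53 35 55
f 53 55 54
f 54 55 56
f 54 56 38
f 55 35 57
f 55 57 56
f 56 57 58
f 56 58 38
f 57 35 59
f 57 59 58
f 58 59 60
f 58 60 38
f 59 35 61
f 59 61 60
f 60 61 62
f 60 62 38
f 61 35 63
f 61 63 62
f 62 63 64
f 62 64 38
f 63 35 65
f 63 65 64
f 64 65 66
f 64 66 38
f 65 35 36
f 65 36 66
f 66 36 37
f 66 37 38
f 68 70 67
f 71 68 67
f 67 70 69
f 69 71 67
f 68 74 70
f 72 68 71
f 72 74 68
f 70 74 69
f 73 71 69
f 69 74 73
f 73 72 71
f 74 72 73
f 75 112 91
f 112 86 115
f 91 115 80
f 112 115 91
f 75 91 87
f 91 80 92
f 87 92 76
f 91 92 87
f 75 87 96
f 87 76 97
f 96 97 82
f 87 97 96
f 75 96 108
f 96 82 111
f 108 111 85
f 96 111 108
f 75 108 112
f 108 85 116
f 112 116 86
f 108 116 112
f 76 92 103
f 92 80 106
f 103 106 84
f 92 106 103
f 80 115 93
f 115 86 114
f 93 114 79
f 115 114 93
f 86 116 113
f 116 85 109
f 113 109 77
f 116 109 113
f 85 111 110
f 111 82 98
f 110 98 81
f 111 98 110
f 82 97 102
f 97 76 99
f 102 99 83
f 97 99 102
f 78 104 90
f 104 84 105
f 90 105 79
f 104 105 90
f 78 90 88
f 90 79 89
f 88 89 77
f 90 89 88
f 78 88 95
f 88 77 94
f 95 94 81
f 88 94 95
f 78 95 100
f 95 81 101
f 100 101 83
f 95 101 100
f 78 100 104
f 100 83 107
f 104 107 84
f 100 107 104
f 79 105 93
f 105 84 106
f 93 106 80
f 105 106 93
f 77 89 113
f 89 79 114
f 113 114 86
f 89 114 113
f 81 94 110
f 94 77 109
f 110 109 85
f 94 109 110
f 83 101 102
f 101 81 98
f 102 98 82
f 101 98 102
f 84 107 103
f 107 83 99
f 103 99 76
f 107 99 103



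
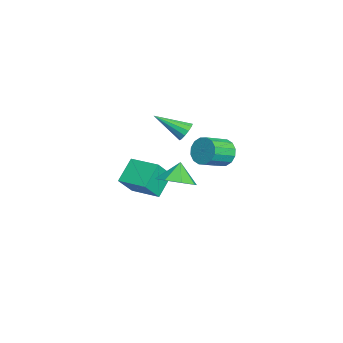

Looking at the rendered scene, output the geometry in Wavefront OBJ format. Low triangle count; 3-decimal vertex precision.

v 0.923 1.886 -0.829
v 1.545 2.009 -1.438
v 2.4 0.937 -0.781
v 1.777 0.814 -0.171
v 1.65 2.298 -1.102
v 2.505 1.227 -0.445
v 1.56 2.477 -0.693
v 2.415 1.406 -0.036
v 1.299 2.498 -0.321
v 2.154 1.426 0.337
v 0.937 2.354 -0.084
v 1.792 1.283 0.573
v 0.571 2.085 -0.047
v 1.426 1.014 0.61
v 0.3 1.763 -0.219
v 1.155 0.691 0.438
v 0.195 1.473 -0.555
v 1.05 0.402 0.102
v 0.285 1.294 -0.964
v 1.14 0.223 -0.307
v 0.546 1.274 -1.337
v 1.401 0.202 -0.679
v 0.908 1.417 -1.573
v 1.763 0.346 -0.916
v 1.274 1.686 -1.61
v 2.129 0.615 -0.953
v -0.759 -2.877 -4.792
v -1.851 -2.215 -3.764
v 0.307 -1.428 -4.595
v -0.785 -0.765 -3.567
v -0.035 -3.575 -3.573
v -1.127 -2.912 -2.545
v 1.031 -2.125 -3.376
v -0.061 -1.463 -2.348
v -3.086 -0.003 -1.632
v -2.436 -0.065 -1.532
v -3.414 -1.737 -0.568
v -2.567 0.134 -1.247
v -2.863 0.29 -1.084
v -3.23 0.353 -1.096
v -3.55 0.303 -1.277
v -3.723 0.155 -1.571
v -3.694 -0.043 -1.885
v -3.471 -0.229 -2.118
v -3.126 -0.342 -2.197
v -2.768 -0.349 -2.096
v -2.511 -0.246 -1.849
v 4.054 -0.545 -1.056
v 4.967 -0.28 -0.524
v 3.386 -0.315 -0.024
v 4.614 0.377 -0.898
v 3.933 0.493 -1.365
v 3.322 0.002 -1.651
v 3.14 -0.81 -1.588
v 3.493 -1.466 -1.214
v 4.174 -1.583 -0.747
v 4.785 -1.092 -0.461
f 2 1 5
f 2 5 3
f 3 5 6
f 3 6 4
f 5 1 7
f 5 7 6
f 6 7 8
f 6 8 4
f 7 1 9
f 7 9 8
f 8 9 10
f 8 10 4
f 9 1 11
f 9 11 10
f 10 11 12
f 10 12 4
f 11 1 13
f 11 13 12
f 12 13 14
f 12 14 4
f 13 1 15
f 13 15 14
f 14 15 16
f 14 16 4
f 15 1 17
f 15 17 16
f 16 17 18
f 16 18 4
f 17 1 19
f 17 19 18
f 18 19 20
f 18 20 4
f 19 1 21
f 19 21 20
f 20 21 22
f 20 22 4
f 21 1 23
f 21 23 22
f 22 23 24
f 22 24 4
f 23 1 25
f 23 25 24
f 24 25 26
f 24 26 4
f 25 1 2
f 25 2 26
f 26 2 3
f 26 3 4
f 28 30 27
f 31 28 27
f 27 30 29
f 29 31 27
f 28 34 30
f 32 28 31
f 32 34 28
f 30 34 29
f 33 31 29
f 29 34 33
f 33 32 31
f 34 32 33
f 36 35 38
f 36 38 37
f 38 35 39
f 38 39 37
f 39 35 40
f 39 40 37
f 40 35 41
f 40 41 37
f 41 35 42
f 41 42 37
f 42 35 43
f 42 43 37
f 43 35 44
f 43 44 37
f 44 35 45
f 44 45 37
f 45 35 46
f 45 46 37
f 46 35 47
f 46 47 37
f 47 35 36
f 47 36 37
f 49 48 51
f 49 51 50
f 51 48 52
f 51 52 50
f 52 48 53
f 52 53 50
f 53 48 54
f 53 54 50
f 54 48 55
f 54 55 50
f 55 48 56
f 55 56 50
f 56 48 57
f 56 57 50
f 57 48 49
f 57 49 50



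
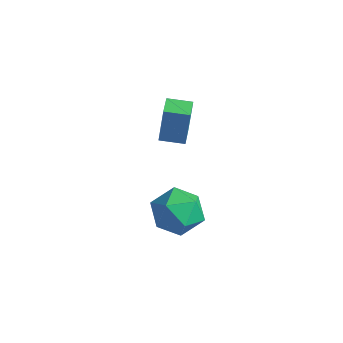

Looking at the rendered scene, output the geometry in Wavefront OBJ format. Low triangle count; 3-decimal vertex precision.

v -2.427 1.44 -2.385
v -2.368 1.636 -0.758
v -1.646 2.072 -2.49
v -1.587 2.268 -0.863
v -1.813 0.692 -2.317
v -1.754 0.888 -0.69
v -1.032 1.324 -2.422
v -0.973 1.52 -0.795
v 1.836 -2.205 -1.175
v 2.646 -2.085 -1.835
v 2.754 -3.295 -0.245
v 3.564 -3.175 -0.905
v 3.273 -2.381 -0.281
v 2.706 -1.707 -0.855
v 2.694 -3.673 -1.225
v 2.127 -2.999 -1.799
v 3.177 -2.993 -1.865
v 3.534 -2.194 -1.282
v 1.866 -3.186 -0.798
v 2.223 -2.387 -0.215
f 2 4 1
f 5 2 1
f 1 4 3
f 3 5 1
f 2 8 4
f 6 2 5
f 6 8 2
f 4 8 3
f 7 5 3
f 3 8 7
f 7 6 5
f 8 6 7
f 9 20 14
f 9 14 10
f 9 10 16
f 9 16 19
f 9 19 20
f 10 14 18
f 14 20 13
f 20 19 11
f 19 16 15
f 16 10 17
f 12 18 13
f 12 13 11
f 12 11 15
f 12 15 17
f 12 17 18
f 13 18 14
f 11 13 20
f 15 11 19
f 17 15 16
f 18 17 10



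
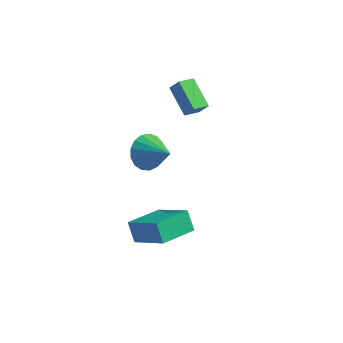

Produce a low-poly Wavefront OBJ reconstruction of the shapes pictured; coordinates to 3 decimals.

v -1.01 -2.586 -2.161
v 0.722 -3.166 -0.935
v -0.184 -0.842 -2.504
v 1.548 -1.422 -1.278
v -0.488 -3.018 -3.102
v 1.244 -3.598 -1.876
v 0.338 -1.274 -3.445
v 2.07 -1.854 -2.219
v -0.63 -1.075 2.114
v -0.301 -1.587 1.295
v 0.75 -1.585 2.986
v -0.104 -1.143 1.242
v -0.027 -0.684 1.39
v -0.088 -0.314 1.703
v -0.274 -0.119 2.11
v -0.54 -0.143 2.518
v -0.828 -0.38 2.834
v -1.07 -0.776 2.984
v -1.211 -1.241 2.935
v -1.219 -1.668 2.698
v -1.092 -1.959 2.328
v -0.859 -2.047 1.908
v -0.574 -1.913 1.535
v 0.56 2.36 2.631
v 0.134 1.549 2.919
v -0.61 3.295 3.536
v -1.036 2.484 3.824
v 1.056 2.336 3.296
v 0.63 1.525 3.584
v -0.114 3.271 4.201
v -0.54 2.46 4.489
f 2 4 1
f 5 2 1
f 1 4 3
f 3 5 1
f 2 8 4
f 6 2 5
f 6 8 2
f 4 8 3
f 7 5 3
f 3 8 7
f 7 6 5
f 8 6 7
f 10 9 12
f 10 12 11
f 12 9 13
f 12 13 11
f 13 9 14
f 13 14 11
f 14 9 15
f 14 15 11
f 15 9 16
f 15 16 11
f 16 9 17
f 16 17 11
f 17 9 18
f 17 18 11
f 18 9 19
f 18 19 11
f 19 9 20
f 19 20 11
f 20 9 21
f 20 21 11
f 21 9 22
f 21 22 11
f 22 9 23
f 22 23 11
f 23 9 10
f 23 10 11
f 25 27 24
f 28 25 24
f 24 27 26
f 26 28 24
f 25 31 27
f 29 25 28
f 29 31 25
f 27 31 26
f 30 28 26
f 26 31 30
f 30 29 28
f 31 29 30



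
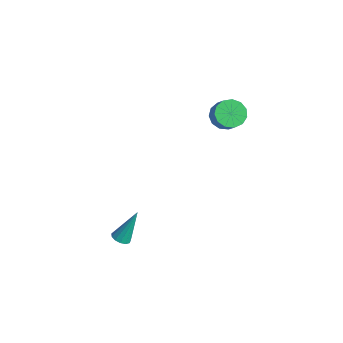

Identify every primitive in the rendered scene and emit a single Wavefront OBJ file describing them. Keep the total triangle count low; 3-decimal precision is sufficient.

v -0.972 -3.449 -2.996
v -0.706 -3.042 -3.23
v -0.868 -2.511 -1.244
v -1.001 -2.973 -3.249
v -1.288 -3.056 -3.188
v -1.474 -3.263 -3.066
v -1.501 -3.53 -2.922
v -1.359 -3.771 -2.801
v -1.095 -3.909 -2.742
v -0.792 -3.902 -2.764
v -0.545 -3.751 -2.859
v -0.435 -3.504 -2.998
v -0.494 -3.24 -3.136
v -2.356 3.754 2.209
v -1.882 4.423 1.949
v -1.071 4.215 2.891
v -1.544 3.546 3.151
v -2.204 4.599 2.266
v -1.393 4.391 3.207
v -2.575 4.506 2.564
v -1.763 4.298 3.506
v -2.875 4.175 2.75
v -2.064 3.966 3.692
v -3.011 3.71 2.764
v -2.2 3.501 3.706
v -2.939 3.259 2.602
v -2.128 3.051 3.544
v -2.681 2.965 2.315
v -1.87 2.757 3.257
v -2.32 2.922 1.995
v -1.509 2.714 2.936
v -1.971 3.143 1.742
v -1.159 2.935 2.684
v -1.743 3.558 1.638
v -0.932 3.35 2.58
v -1.71 4.035 1.715
v -0.899 3.827 2.657
f 2 1 4
f 2 4 3
f 4 1 5
f 4 5 3
f 5 1 6
f 5 6 3
f 6 1 7
f 6 7 3
f 7 1 8
f 7 8 3
f 8 1 9
f 8 9 3
f 9 1 10
f 9 10 3
f 10 1 11
f 10 11 3
f 11 1 12
f 11 12 3
f 12 1 13
f 12 13 3
f 13 1 2
f 13 2 3
f 15 14 18
f 15 18 16
f 16 18 19
f 16 19 17
f 18 14 20
f 18 20 19
f 19 20 21
f 19 21 17
f 20 14 22
f 20 22 21
f 21 22 23
f 21 23 17
f 22 14 24
f 22 24 23
f 23 24 25
f 23 25 17
f 24 14 26
f 24 26 25
f 25 26 27
f 25 27 17
f 26 14 28
f 26 28 27
f 27 28 29
f 27 29 17
f 28 14 30
f 28 30 29
f 29 30 31
f 29 31 17
f 30 14 32
f 30 32 31
f 31 32 33
f 31 33 17
f 32 14 34
f 32 34 33
f 33 34 35
f 33 35 17
f 34 14 36
f 34 36 35
f 35 36 37
f 35 37 17
f 36 14 15
f 36 15 37
f 37 15 16
f 37 16 17



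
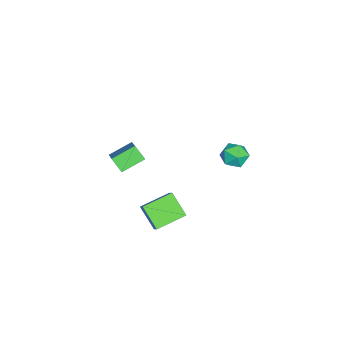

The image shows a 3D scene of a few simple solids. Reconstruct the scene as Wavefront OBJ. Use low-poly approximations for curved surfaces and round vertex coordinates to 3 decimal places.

v 2.864 -1.688 -0.649
v 3.378 -1.45 -0.07
v 1.864 -0.4 -0.292
v 2.377 -0.161 0.288
v 3.583 -0.859 -1.628
v 4.096 -0.62 -1.048
v 2.582 0.43 -1.27
v 3.096 0.668 -0.691
v -4.383 2.478 -2.02
v -3.935 2.592 -2.748
v -3.425 1.568 -1.572
v -2.977 1.682 -2.3
v -3.029 2.319 -1.722
v -3.621 2.882 -1.998
v -3.739 1.278 -2.322
v -4.331 1.841 -2.598
v -3.537 1.85 -2.934
v -3.098 2.494 -2.564
v -4.262 1.666 -1.756
v -3.823 2.31 -1.386
v 2.012 -3.254 2.177
v 1.273 -2.222 2.694
v 0.565 -3.708 1.016
v -0.174 -2.677 1.533
v 2.354 -2.683 1.527
v 1.615 -1.652 2.044
v 0.907 -3.138 0.366
v 0.168 -2.106 0.883
f 2 4 1
f 5 2 1
f 1 4 3
f 3 5 1
f 2 8 4
f 6 2 5
f 6 8 2
f 4 8 3
f 7 5 3
f 3 8 7
f 7 6 5
f 8 6 7
f 9 20 14
f 9 14 10
f 9 10 16
f 9 16 19
f 9 19 20
f 10 14 18
f 14 20 13
f 20 19 11
f 19 16 15
f 16 10 17
f 12 18 13
f 12 13 11
f 12 11 15
f 12 15 17
f 12 17 18
f 13 18 14
f 11 13 20
f 15 11 19
f 17 15 16
f 18 17 10
f 22 24 21
f 25 22 21
f 21 24 23
f 23 25 21
f 22 28 24
f 26 22 25
f 26 28 22
f 24 28 23
f 27 25 23
f 23 28 27
f 27 26 25
f 28 26 27



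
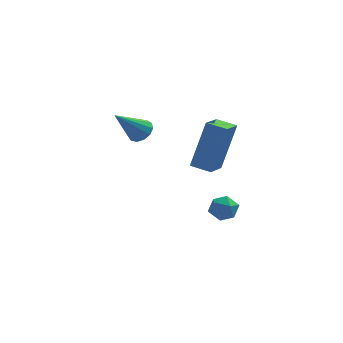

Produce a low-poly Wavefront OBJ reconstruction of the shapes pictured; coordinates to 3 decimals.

v -1.679 1.22 -0.334
v -1.254 1.308 0.051
v -2.581 0.46 0.834
v -1.45 1.568 0.07
v -1.719 1.719 -0.04
v -1.975 1.711 -0.243
v -2.137 1.547 -0.474
v -2.154 1.28 -0.662
v -2.02 0.994 -0.745
v -1.778 0.78 -0.697
v -1.504 0.705 -0.535
v -1.286 0.794 -0.308
v -1.193 1.019 -0.09
v 0.359 -2.543 -0.22
v 0.906 -2.184 1.776
v 0.699 -1.586 -0.485
v 1.246 -1.227 1.511
v 1.114 -2.853 -0.371
v 1.661 -2.494 1.625
v 1.454 -1.896 -0.636
v 2.001 -1.537 1.36
v 0.922 0.031 -3.972
v 1.254 0.538 -4.181
v 1.766 -0.318 -3.479
v 2.098 0.189 -3.688
v 1.632 0.267 -3.253
v 1.111 0.483 -3.558
v 1.909 -0.263 -4.102
v 1.388 -0.047 -4.407
v 1.864 0.357 -4.261
v 1.693 0.684 -3.736
v 1.327 -0.464 -3.924
v 1.156 -0.137 -3.399
f 2 1 4
f 2 4 3
f 4 1 5
f 4 5 3
f 5 1 6
f 5 6 3
f 6 1 7
f 6 7 3
f 7 1 8
f 7 8 3
f 8 1 9
f 8 9 3
f 9 1 10
f 9 10 3
f 10 1 11
f 10 11 3
f 11 1 12
f 11 12 3
f 12 1 13
f 12 13 3
f 13 1 2
f 13 2 3
f 15 17 14
f 18 15 14
f 14 17 16
f 16 18 14
f 15 21 17
f 19 15 18
f 19 21 15
f 17 21 16
f 20 18 16
f 16 21 20
f 20 19 18
f 21 19 20
f 22 33 27
f 22 27 23
f 22 23 29
f 22 29 32
f 22 32 33
f 23 27 31
f 27 33 26
f 33 32 24
f 32 29 28
f 29 23 30
f 25 31 26
f 25 26 24
f 25 24 28
f 25 28 30
f 25 30 31
f 26 31 27
f 24 26 33
f 28 24 32
f 30 28 29
f 31 30 23



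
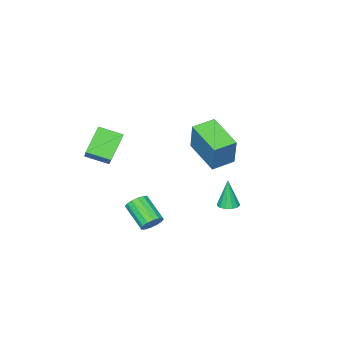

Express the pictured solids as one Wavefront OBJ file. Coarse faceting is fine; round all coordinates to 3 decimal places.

v -2.642 0.904 -4.827
v -2.139 0.542 -4.827
v -2.778 0.716 -3.073
v -2.025 0.869 -4.784
v -2.107 1.207 -4.754
v -2.359 1.449 -4.747
v -2.701 1.518 -4.766
v -3.024 1.392 -4.805
v -3.226 1.111 -4.85
v -3.243 0.764 -4.889
v -3.07 0.462 -4.908
v -2.76 0.3 -4.901
v -2.413 0.329 -4.871
v -0.226 1.933 1.895
v 0.182 2.426 3.674
v 0.264 3.879 1.244
v 0.672 4.372 3.022
v 0.988 1.568 1.718
v 1.396 2.061 3.496
v 1.478 3.514 1.066
v 1.886 4.007 2.845
v 2.913 0.734 -3.616
v 3.411 0.905 -3.201
v 3.145 -0.482 -2.31
v 2.647 -0.654 -2.724
v 3.126 1.047 -3.064
v 2.861 -0.34 -2.172
v 2.784 1.106 -3.074
v 2.519 -0.281 -2.183
v 2.477 1.065 -3.229
v 2.212 -0.322 -2.338
v 2.287 0.935 -3.488
v 2.021 -0.452 -2.597
v 2.264 0.751 -3.781
v 1.998 -0.636 -2.89
v 2.415 0.562 -4.03
v 2.149 -0.825 -3.139
v 2.699 0.42 -4.168
v 2.434 -0.967 -3.276
v 3.041 0.361 -4.157
v 2.776 -1.026 -3.266
v 3.348 0.402 -4.002
v 3.083 -0.985 -3.111
v 3.539 0.532 -3.743
v 3.273 -0.855 -2.852
v 3.562 0.716 -3.45
v 3.296 -0.671 -2.559
v 1.56 -2.812 0.556
v 2.648 -1.527 1.941
v 2.754 -2.512 -0.66
v 3.841 -1.227 0.725
v 2.279 -3.893 0.995
v 3.366 -2.608 2.38
v 3.472 -3.593 -0.221
v 4.56 -2.308 1.164
f 2 1 4
f 2 4 3
f 4 1 5
f 4 5 3
f 5 1 6
f 5 6 3
f 6 1 7
f 6 7 3
f 7 1 8
f 7 8 3
f 8 1 9
f 8 9 3
f 9 1 10
f 9 10 3
f 10 1 11
f 10 11 3
f 11 1 12
f 11 12 3
f 12 1 13
f 12 13 3
f 13 1 2
f 13 2 3
f 15 17 14
f 18 15 14
f 14 17 16
f 16 18 14
f 15 21 17
f 19 15 18
f 19 21 15
f 17 21 16
f 20 18 16
f 16 21 20
f 20 19 18
f 21 19 20
f 23 22 26
f 23 26 24
f 24 26 27
f 24 27 25
f 26 22 28
f 26 28 27
f 27 28 29
f 27 29 25
f 28 22 30
f 28 30 29
f 29 30 31
f 29 31 25
f 30 22 32
f 30 32 31
f 31 32 33
f 31 33 25
f 32 22 34
f 32 34 33
f 33 34 35
f 33 35 25
f 34 22 36
f 34 36 35
f 35 36 37
f 35 37 25
f 36 22 38
f 36 38 37
f 37 38 39
f 37 39 25
f 38 22 40
f 38 40 39
f 39 40 41
f 39 41 25
f 40 22 42
f 40 42 41
f 41 42 43
f 41 43 25
f 42 22 44
f 42 44 43
f 43 44 45
f 43 45 25
f 44 22 46
f 44 46 45
f 45 46 47
f 45 47 25
f 46 22 23
f 46 23 47
f 47 23 24
f 47 24 25
f 49 51 48
f 52 49 48
f 48 51 50
f 50 52 48
f 49 55 51
f 53 49 52
f 53 55 49
f 51 55 50
f 54 52 50
f 50 55 54
f 54 53 52
f 55 53 54



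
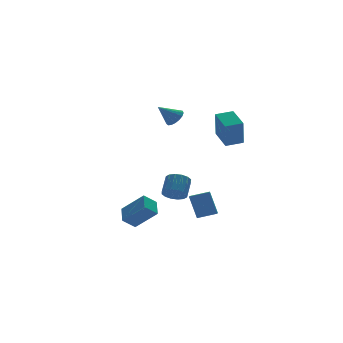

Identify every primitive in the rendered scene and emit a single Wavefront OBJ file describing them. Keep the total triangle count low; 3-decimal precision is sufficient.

v 2.753 2.773 2.927
v 3.236 2.663 3.463
v 1.687 2.987 3.933
v 3.251 3.007 3.406
v 3.153 3.298 3.24
v 2.962 3.469 3.002
v 2.724 3.48 2.747
v 2.492 3.329 2.533
v 2.32 3.052 2.41
v 2.247 2.71 2.405
v 2.29 2.383 2.52
v 2.439 2.145 2.728
v 2.66 2.051 2.982
v 2.902 2.123 3.224
v 3.11 2.344 3.397
v -1.761 1.135 -4.34
v -0.805 0.07 -3.045
v -1.251 2.207 -3.835
v -0.295 1.142 -2.54
v -0.925 1.058 -5.02
v 0.031 -0.007 -3.725
v -0.415 2.13 -4.515
v 0.541 1.065 -3.22
v 2.379 -3.929 2.63
v 2.056 -4.398 4.348
v 2.636 -2.36 3.108
v 2.313 -2.829 4.825
v 3.467 -4.151 2.775
v 3.144 -4.62 4.492
v 3.724 -2.582 3.252
v 3.401 -3.051 4.97
v 2.371 -3.052 -3.109
v 2.221 -2.361 -1.573
v 1.303 -2.522 -3.451
v 1.153 -1.832 -1.916
v 2.907 -2.188 -3.444
v 2.757 -1.498 -1.909
v 1.839 -1.659 -3.787
v 1.689 -0.968 -2.251
v 2.745 2.832 -3.57
v 3.311 2.242 -3.509
v 4.041 3.038 -2.588
v 3.475 3.628 -2.65
v 3.444 2.488 -3.828
v 4.174 3.285 -2.907
v 3.389 2.827 -4.078
v 4.119 3.624 -3.157
v 3.162 3.167 -4.192
v 3.892 3.964 -3.271
v 2.823 3.417 -4.139
v 3.553 4.214 -3.218
v 2.463 3.51 -3.934
v 3.193 4.307 -3.014
v 2.179 3.422 -3.632
v 2.909 4.218 -2.711
v 2.046 3.175 -3.313
v 2.776 3.972 -2.392
v 2.101 2.836 -3.063
v 2.831 3.633 -2.142
v 2.328 2.496 -2.949
v 3.058 3.293 -2.028
v 2.667 2.246 -3.002
v 3.397 3.043 -2.081
v 3.027 2.153 -3.206
v 3.757 2.95 -2.286
f 2 1 4
f 2 4 3
f 4 1 5
f 4 5 3
f 5 1 6
f 5 6 3
f 6 1 7
f 6 7 3
f 7 1 8
f 7 8 3
f 8 1 9
f 8 9 3
f 9 1 10
f 9 10 3
f 10 1 11
f 10 11 3
f 11 1 12
f 11 12 3
f 12 1 13
f 12 13 3
f 13 1 14
f 13 14 3
f 14 1 15
f 14 15 3
f 15 1 2
f 15 2 3
f 17 19 16
f 20 17 16
f 16 19 18
f 18 20 16
f 17 23 19
f 21 17 20
f 21 23 17
f 19 23 18
f 22 20 18
f 18 23 22
f 22 21 20
f 23 21 22
f 25 27 24
f 28 25 24
f 24 27 26
f 26 28 24
f 25 31 27
f 29 25 28
f 29 31 25
f 27 31 26
f 30 28 26
f 26 31 30
f 30 29 28
f 31 29 30
f 33 35 32
f 36 33 32
f 32 35 34
f 34 36 32
f 33 39 35
f 37 33 36
f 37 39 33
f 35 39 34
f 38 36 34
f 34 39 38
f 38 37 36
f 39 37 38
f 41 40 44
f 41 44 42
f 42 44 45
f 42 45 43
f 44 40 46
f 44 46 45
f 45 46 47
f 45 47 43
f 46 40 48
f 46 48 47
f 47 48 49
f 47 49 43
f 48 40 50
f 48 50 49
f 49 50 51
f 49 51 43
f 50 40 52
f 50 52 51
f 51 52 53
f 51 53 43
f 52 40 54
f 52 54 53
f 53 54 55
f 53 55 43
f 54 40 56
f 54 56 55
f 55 56 57
f 55 57 43
f 56 40 58
f 56 58 57
f 57 58 59
f 57 59 43
f 58 40 60
f 58 60 59
f 59 60 61
f 59 61 43
f 60 40 62
f 60 62 61
f 61 62 63
f 61 63 43
f 62 40 64
f 62 64 63
f 63 64 65
f 63 65 43
f 64 40 41
f 64 41 65
f 65 41 42
f 65 42 43



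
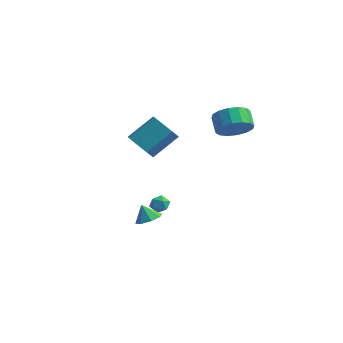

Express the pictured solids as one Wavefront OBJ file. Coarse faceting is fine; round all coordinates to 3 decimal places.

v 4.094 0.736 3.414
v 4.949 0.966 4.065
v 4.262 1.615 4.738
v 3.406 1.384 4.086
v 4.95 1.376 3.67
v 4.263 2.025 4.343
v 4.721 1.615 3.207
v 4.034 2.264 3.88
v 4.324 1.618 2.799
v 3.637 2.267 3.471
v 3.865 1.385 2.555
v 3.178 2.033 3.228
v 3.468 0.977 2.542
v 2.781 1.626 3.215
v 3.238 0.505 2.762
v 2.551 1.154 3.435
v 3.237 0.095 3.157
v 2.55 0.744 3.83
v 3.466 -0.144 3.62
v 2.779 0.505 4.293
v 3.863 -0.147 4.029
v 3.176 0.502 4.701
v 4.322 0.087 4.272
v 3.635 0.735 4.945
v 4.719 0.494 4.285
v 4.032 1.143 4.958
v -0.918 0.03 -3.699
v -0.4 0.129 -3.299
v -0.28 -0.469 -4.401
v 0.238 -0.37 -4.001
v -0.242 -0.792 -3.824
v -0.636 -0.483 -3.391
v -0.044 0.143 -4.309
v -0.438 0.452 -3.876
v 0.14 0.199 -3.676
v 0.018 -0.379 -3.376
v -0.698 0.039 -4.324
v -0.82 -0.539 -4.024
v -1.329 -0.631 0.831
v -0.384 -0.738 0.361
v 0.393 0.684 1.6
v -0.551 0.791 2.069
v -0.847 -0.175 0.004
v -0.069 1.247 1.243
v -1.591 0.121 0.132
v -0.814 1.543 1.37
v -2.182 -0.024 0.668
v -1.405 1.399 1.907
v -2.273 -0.524 1.3
v -1.496 0.898 2.539
v -1.811 -1.087 1.657
v -1.033 0.335 2.896
v -1.066 -1.383 1.53
v -0.289 0.039 2.768
v -0.475 -1.239 0.993
v 0.302 0.184 2.232
v 1.165 -3.425 -2.744
v 1.874 -3.36 -2.357
v 0.655 -3.395 -1.816
v 1.634 -2.809 -2.506
v 1.12 -2.618 -2.795
v 0.632 -2.9 -3.054
v 0.457 -3.49 -3.132
v 0.697 -4.041 -2.982
v 1.211 -4.232 -2.693
v 1.699 -3.95 -2.434
f 2 1 5
f 2 5 3
f 3 5 6
f 3 6 4
f 5 1 7
f 5 7 6
f 6 7 8
f 6 8 4
f 7 1 9
f 7 9 8
f 8 9 10
f 8 10 4
f 9 1 11
f 9 11 10
f 10 11 12
f 10 12 4
f 11 1 13
f 11 13 12
f 12 13 14
f 12 14 4
f 13 1 15
f 13 15 14
f 14 15 16
f 14 16 4
f 15 1 17
f 15 17 16
f 16 17 18
f 16 18 4
f 17 1 19
f 17 19 18
f 18 19 20
f 18 20 4
f 19 1 21
f 19 21 20
f 20 21 22
f 20 22 4
f 21 1 23
f 21 23 22
f 22 23 24
f 22 24 4
f 23 1 25
f 23 25 24
f 24 25 26
f 24 26 4
f 25 1 2
f 25 2 26
f 26 2 3
f 26 3 4
f 27 38 32
f 27 32 28
f 27 28 34
f 27 34 37
f 27 37 38
f 28 32 36
f 32 38 31
f 38 37 29
f 37 34 33
f 34 28 35
f 30 36 31
f 30 31 29
f 30 29 33
f 30 33 35
f 30 35 36
f 31 36 32
f 29 31 38
f 33 29 37
f 35 33 34
f 36 35 28
f 40 39 43
f 40 43 41
f 41 43 44
f 41 44 42
f 43 39 45
f 43 45 44
f 44 45 46
f 44 46 42
f 45 39 47
f 45 47 46
f 46 47 48
f 46 48 42
f 47 39 49
f 47 49 48
f 48 49 50
f 48 50 42
f 49 39 51
f 49 51 50
f 50 51 52
f 50 52 42
f 51 39 53
f 51 53 52
f 52 53 54
f 52 54 42
f 53 39 55
f 53 55 54
f 54 55 56
f 54 56 42
f 55 39 40
f 55 40 56
f 56 40 41
f 56 41 42
f 58 57 60
f 58 60 59
f 60 57 61
f 60 61 59
f 61 57 62
f 61 62 59
f 62 57 63
f 62 63 59
f 63 57 64
f 63 64 59
f 64 57 65
f 64 65 59
f 65 57 66
f 65 66 59
f 66 57 58
f 66 58 59

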